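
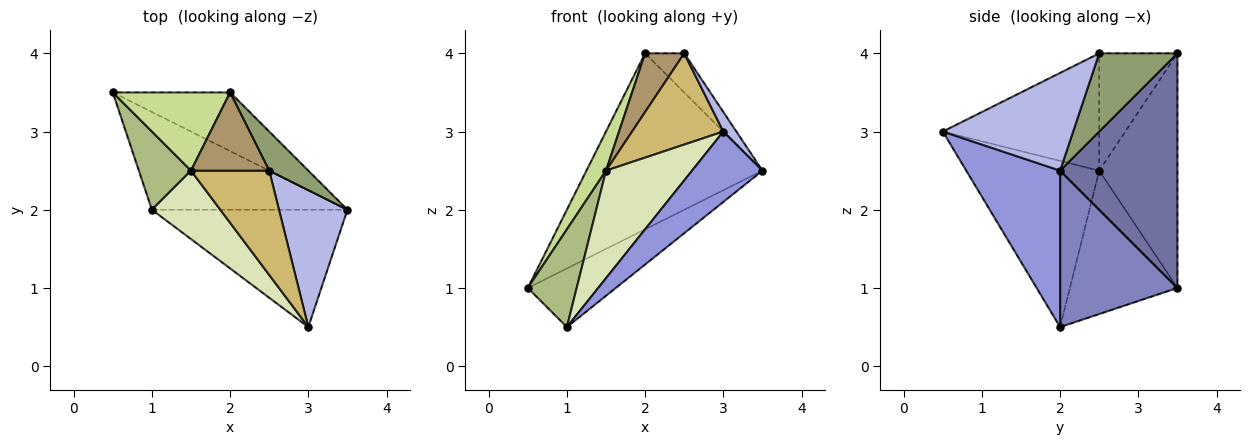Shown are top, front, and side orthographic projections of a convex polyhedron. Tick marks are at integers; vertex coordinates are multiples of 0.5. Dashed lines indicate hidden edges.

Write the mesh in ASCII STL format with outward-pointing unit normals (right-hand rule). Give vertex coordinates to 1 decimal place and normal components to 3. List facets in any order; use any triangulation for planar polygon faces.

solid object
 facet normal 0.535 0.802 -0.267
  outer loop
   vertex 2.0 3.5 4.0
   vertex 3.5 2.0 2.5
   vertex 0.5 3.5 1.0
  endloop
 endfacet
 facet normal 0.566 0.424 -0.707
  outer loop
   vertex 1.0 2.0 0.5
   vertex 0.5 3.5 1.0
   vertex 3.5 2.0 2.5
  endloop
 endfacet
 facet normal 0.566 -0.424 -0.707
  outer loop
   vertex 1.0 2.0 0.5
   vertex 3.5 2.0 2.5
   vertex 3.0 0.5 3.0
  endloop
 endfacet
 facet normal 0.816 -0.082 0.572
  outer loop
   vertex 2.5 2.5 4.0
   vertex 3.0 0.5 3.0
   vertex 3.5 2.0 2.5
  endloop
 endfacet
 facet normal 0.816 0.408 0.408
  outer loop
   vertex 2.5 2.5 4.0
   vertex 3.5 2.0 2.5
   vertex 2.0 3.5 4.0
  endloop
 endfacet
 facet normal -0.864 -0.393 0.314
  outer loop
   vertex 1.5 2.5 2.5
   vertex 0.5 3.5 1.0
   vertex 1.0 2.0 0.5
  endloop
 endfacet
 facet normal -0.873 -0.218 0.436
  outer loop
   vertex 1.5 2.5 2.5
   vertex 2.0 3.5 4.0
   vertex 0.5 3.5 1.0
  endloop
 endfacet
 facet normal -0.793 -0.513 0.327
  outer loop
   vertex 1.5 2.5 2.5
   vertex 1.0 2.0 0.5
   vertex 3.0 0.5 3.0
  endloop
 endfacet
 facet normal -0.768 -0.384 0.512
  outer loop
   vertex 1.5 2.5 2.5
   vertex 2.5 2.5 4.0
   vertex 2.0 3.5 4.0
  endloop
 endfacet
 facet normal -0.749 -0.437 0.499
  outer loop
   vertex 1.5 2.5 2.5
   vertex 3.0 0.5 3.0
   vertex 2.5 2.5 4.0
  endloop
 endfacet
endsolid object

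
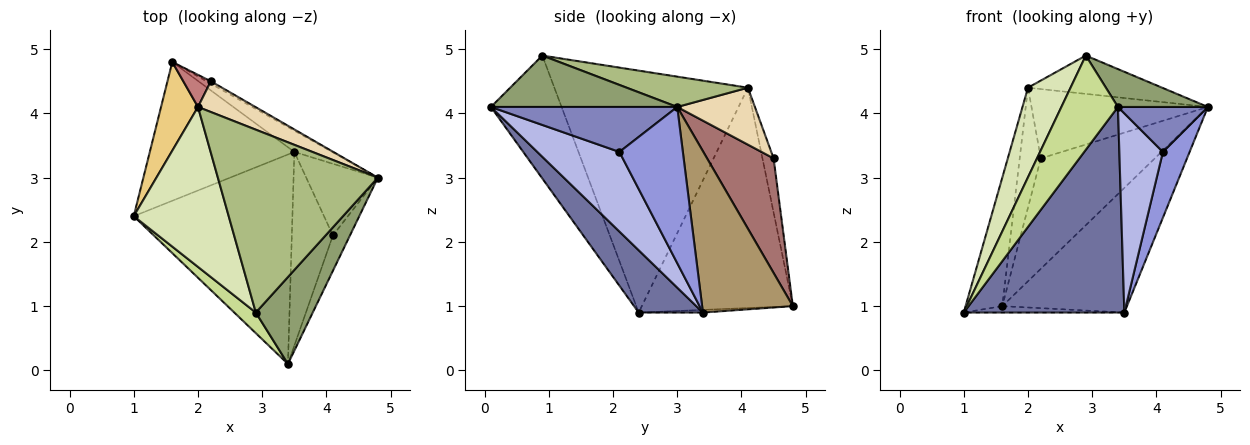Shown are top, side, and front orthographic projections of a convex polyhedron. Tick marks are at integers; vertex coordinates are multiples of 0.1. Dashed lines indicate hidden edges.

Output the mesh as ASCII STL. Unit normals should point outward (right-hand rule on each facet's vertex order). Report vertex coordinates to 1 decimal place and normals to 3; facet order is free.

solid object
 facet normal 0.270 -0.675 -0.687
  outer loop
   vertex 3.5 3.4 0.9
   vertex 3.4 0.1 4.1
   vertex 1.0 2.4 0.9
  endloop
 endfacet
 facet normal 0.852 -0.411 -0.323
  outer loop
   vertex 4.1 2.1 3.4
   vertex 4.8 3.0 4.1
   vertex 3.4 0.1 4.1
  endloop
 endfacet
 facet normal 0.849 -0.357 -0.390
  outer loop
   vertex 4.1 2.1 3.4
   vertex 3.5 3.4 0.9
   vertex 4.8 3.0 4.1
  endloop
 endfacet
 facet normal 0.804 -0.426 -0.415
  outer loop
   vertex 4.1 2.1 3.4
   vertex 3.4 0.1 4.1
   vertex 3.5 3.4 0.9
  endloop
 endfacet
 facet normal 0.638 -0.308 0.706
  outer loop
   vertex 2.9 0.9 4.9
   vertex 3.4 0.1 4.1
   vertex 4.8 3.0 4.1
  endloop
 endfacet
 facet normal 0.182 0.202 0.962
  outer loop
   vertex 2.9 0.9 4.9
   vertex 4.8 3.0 4.1
   vertex 2.0 4.1 4.4
  endloop
 endfacet
 facet normal -0.774 -0.619 0.135
  outer loop
   vertex 2.9 0.9 4.9
   vertex 1.0 2.4 0.9
   vertex 3.4 0.1 4.1
  endloop
 endfacet
 facet normal -0.912 -0.201 0.358
  outer loop
   vertex 2.9 0.9 4.9
   vertex 2.0 4.1 4.4
   vertex 1.0 2.4 0.9
  endloop
 endfacet
 facet normal 0.583 0.801 -0.137
  outer loop
   vertex 1.6 4.8 1.0
   vertex 4.8 3.0 4.1
   vertex 3.5 3.4 0.9
  endloop
 endfacet
 facet normal -0.018 0.046 -0.999
  outer loop
   vertex 1.6 4.8 1.0
   vertex 3.5 3.4 0.9
   vertex 1.0 2.4 0.9
  endloop
 endfacet
 facet normal -0.959 0.233 0.161
  outer loop
   vertex 1.6 4.8 1.0
   vertex 1.0 2.4 0.9
   vertex 2.0 4.1 4.4
  endloop
 endfacet
 facet normal 0.373 0.848 0.376
  outer loop
   vertex 2.2 4.5 3.3
   vertex 2.0 4.1 4.4
   vertex 4.8 3.0 4.1
  endloop
 endfacet
 facet normal 0.504 0.864 -0.019
  outer loop
   vertex 2.2 4.5 3.3
   vertex 4.8 3.0 4.1
   vertex 1.6 4.8 1.0
  endloop
 endfacet
 facet normal -0.454 0.861 0.231
  outer loop
   vertex 2.2 4.5 3.3
   vertex 1.6 4.8 1.0
   vertex 2.0 4.1 4.4
  endloop
 endfacet
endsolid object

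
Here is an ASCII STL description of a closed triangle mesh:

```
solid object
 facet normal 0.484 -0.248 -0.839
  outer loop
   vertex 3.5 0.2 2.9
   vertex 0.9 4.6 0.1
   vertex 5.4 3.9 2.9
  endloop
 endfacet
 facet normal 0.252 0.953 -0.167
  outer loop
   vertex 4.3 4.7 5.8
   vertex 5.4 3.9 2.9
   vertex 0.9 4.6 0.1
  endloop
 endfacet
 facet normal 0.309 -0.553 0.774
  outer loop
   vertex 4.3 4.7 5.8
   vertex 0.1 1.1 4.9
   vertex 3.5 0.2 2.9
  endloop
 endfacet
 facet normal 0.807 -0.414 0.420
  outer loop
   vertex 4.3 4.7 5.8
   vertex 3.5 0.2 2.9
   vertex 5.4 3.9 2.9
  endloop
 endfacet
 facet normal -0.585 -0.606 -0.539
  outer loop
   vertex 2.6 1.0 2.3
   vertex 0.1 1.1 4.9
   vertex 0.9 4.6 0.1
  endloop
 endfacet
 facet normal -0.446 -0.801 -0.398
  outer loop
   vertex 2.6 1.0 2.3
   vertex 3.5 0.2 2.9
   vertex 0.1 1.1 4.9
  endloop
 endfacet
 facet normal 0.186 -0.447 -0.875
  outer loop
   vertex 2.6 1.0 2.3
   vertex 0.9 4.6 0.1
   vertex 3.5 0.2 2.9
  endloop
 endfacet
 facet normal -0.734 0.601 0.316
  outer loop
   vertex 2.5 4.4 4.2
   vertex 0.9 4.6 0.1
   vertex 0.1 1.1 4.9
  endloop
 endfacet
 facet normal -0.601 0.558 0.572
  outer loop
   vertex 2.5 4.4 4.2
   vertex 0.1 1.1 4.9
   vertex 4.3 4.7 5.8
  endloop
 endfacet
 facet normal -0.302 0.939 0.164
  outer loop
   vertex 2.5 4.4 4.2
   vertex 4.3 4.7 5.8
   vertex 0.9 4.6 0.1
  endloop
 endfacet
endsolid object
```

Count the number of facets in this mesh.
10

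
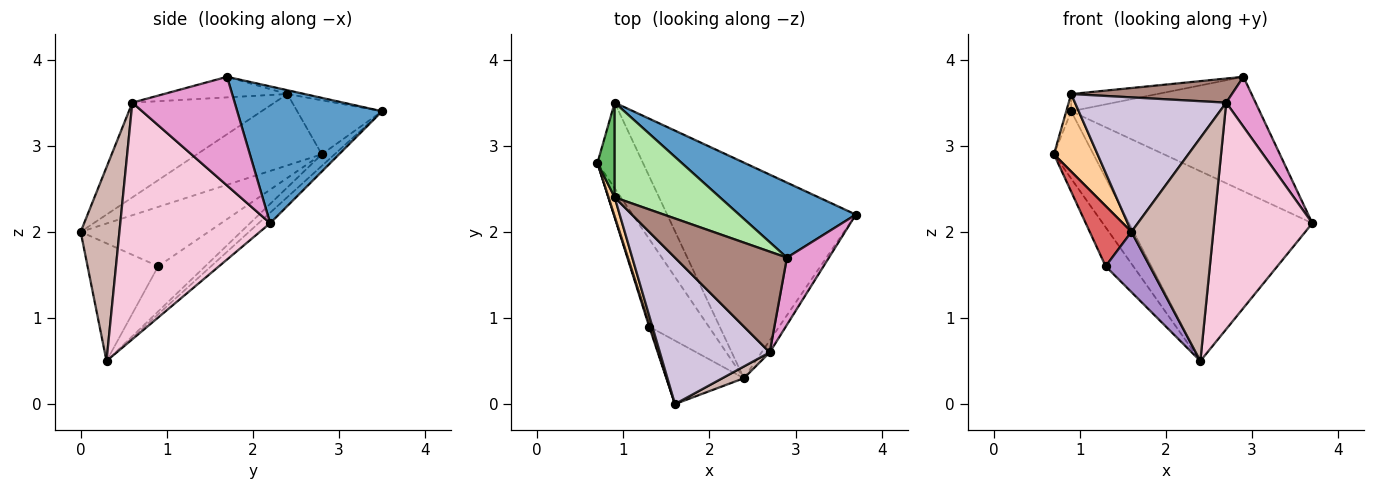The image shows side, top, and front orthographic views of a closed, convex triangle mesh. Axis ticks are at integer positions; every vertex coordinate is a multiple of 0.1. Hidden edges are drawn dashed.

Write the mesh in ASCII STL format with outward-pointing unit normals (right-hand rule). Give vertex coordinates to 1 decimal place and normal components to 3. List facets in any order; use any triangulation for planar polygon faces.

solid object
 facet normal 0.541 0.703 0.461
  outer loop
   vertex 0.9 3.5 3.4
   vertex 2.9 1.7 3.8
   vertex 3.7 2.2 2.1
  endloop
 endfacet
 facet normal -0.196 0.606 -0.771
  outer loop
   vertex 0.9 3.5 3.4
   vertex 2.4 0.3 0.5
   vertex 0.7 2.8 2.9
  endloop
 endfacet
 facet normal -0.042 0.660 -0.750
  outer loop
   vertex 0.9 3.5 3.4
   vertex 3.7 2.2 2.1
   vertex 2.4 0.3 0.5
  endloop
 endfacet
 facet normal -0.941 -0.329 0.081
  outer loop
   vertex 0.9 2.4 3.6
   vertex 0.7 2.8 2.9
   vertex 1.6 0.0 2.0
  endloop
 endfacet
 facet normal -0.951 0.055 0.303
  outer loop
   vertex 0.9 2.4 3.6
   vertex 0.9 3.5 3.4
   vertex 0.7 2.8 2.9
  endloop
 endfacet
 facet normal -0.036 0.179 0.983
  outer loop
   vertex 0.9 2.4 3.6
   vertex 2.9 1.7 3.8
   vertex 0.9 3.5 3.4
  endloop
 endfacet
 facet normal -0.951 -0.310 0.015
  outer loop
   vertex 1.3 0.9 1.6
   vertex 1.6 0.0 2.0
   vertex 0.7 2.8 2.9
  endloop
 endfacet
 facet normal -0.569 0.334 -0.751
  outer loop
   vertex 1.3 0.9 1.6
   vertex 0.7 2.8 2.9
   vertex 2.4 0.3 0.5
  endloop
 endfacet
 facet normal -0.740 -0.463 -0.487
  outer loop
   vertex 1.3 0.9 1.6
   vertex 2.4 0.3 0.5
   vertex 1.6 0.0 2.0
  endloop
 endfacet
 facet normal -0.536 -0.571 0.622
  outer loop
   vertex 2.7 0.6 3.5
   vertex 0.9 2.4 3.6
   vertex 1.6 0.0 2.0
  endloop
 endfacet
 facet normal -0.176 -0.229 0.957
  outer loop
   vertex 2.7 0.6 3.5
   vertex 2.9 1.7 3.8
   vertex 0.9 2.4 3.6
  endloop
 endfacet
 facet normal 0.428 -0.903 0.048
  outer loop
   vertex 2.7 0.6 3.5
   vertex 1.6 0.0 2.0
   vertex 2.4 0.3 0.5
  endloop
 endfacet
 facet normal 0.901 -0.259 0.348
  outer loop
   vertex 2.7 0.6 3.5
   vertex 3.7 2.2 2.1
   vertex 2.9 1.7 3.8
  endloop
 endfacet
 facet normal 0.836 -0.548 -0.029
  outer loop
   vertex 2.7 0.6 3.5
   vertex 2.4 0.3 0.5
   vertex 3.7 2.2 2.1
  endloop
 endfacet
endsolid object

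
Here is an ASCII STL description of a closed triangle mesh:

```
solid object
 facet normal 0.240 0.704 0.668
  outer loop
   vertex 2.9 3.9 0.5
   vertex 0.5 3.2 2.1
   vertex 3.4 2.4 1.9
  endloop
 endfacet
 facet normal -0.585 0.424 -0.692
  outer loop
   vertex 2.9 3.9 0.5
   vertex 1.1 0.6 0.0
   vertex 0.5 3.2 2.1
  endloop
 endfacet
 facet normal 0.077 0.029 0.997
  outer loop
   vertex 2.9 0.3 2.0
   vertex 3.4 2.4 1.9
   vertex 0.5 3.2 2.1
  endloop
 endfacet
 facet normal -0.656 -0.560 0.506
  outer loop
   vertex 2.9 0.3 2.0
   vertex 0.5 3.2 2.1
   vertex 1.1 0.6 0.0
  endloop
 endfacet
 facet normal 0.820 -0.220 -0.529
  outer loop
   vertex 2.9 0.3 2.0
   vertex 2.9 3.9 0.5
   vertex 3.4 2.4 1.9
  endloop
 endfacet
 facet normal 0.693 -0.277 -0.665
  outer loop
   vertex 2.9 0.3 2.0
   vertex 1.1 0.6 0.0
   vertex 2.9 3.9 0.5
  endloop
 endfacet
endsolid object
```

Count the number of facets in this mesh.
6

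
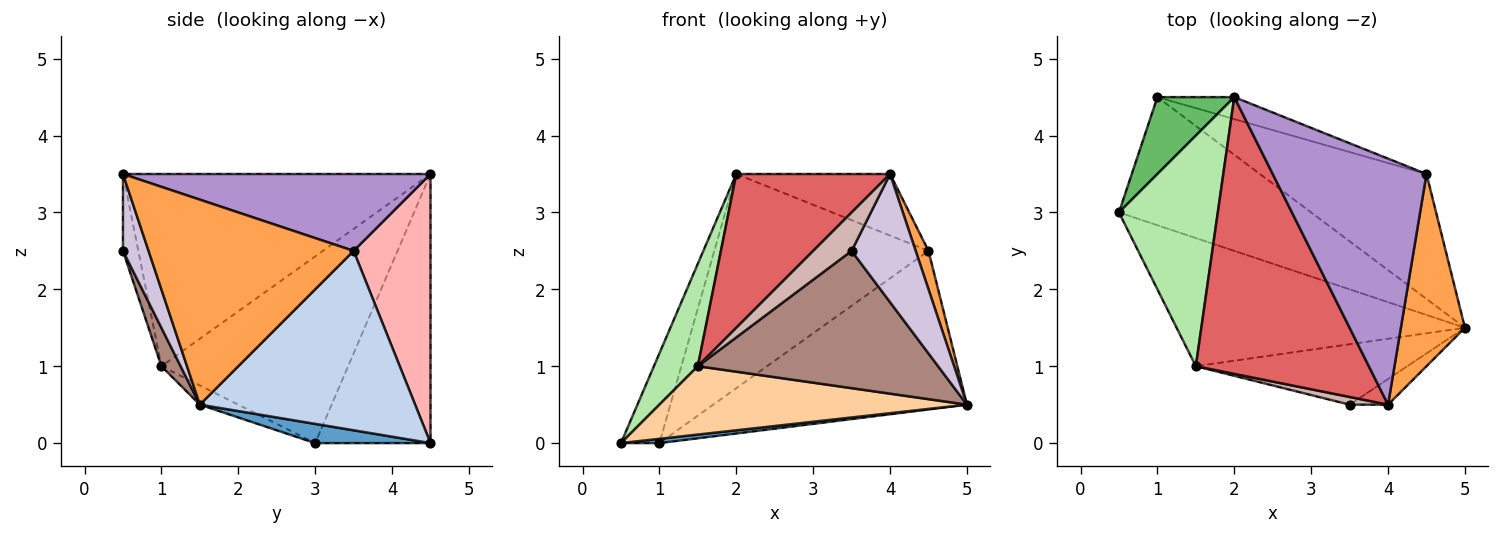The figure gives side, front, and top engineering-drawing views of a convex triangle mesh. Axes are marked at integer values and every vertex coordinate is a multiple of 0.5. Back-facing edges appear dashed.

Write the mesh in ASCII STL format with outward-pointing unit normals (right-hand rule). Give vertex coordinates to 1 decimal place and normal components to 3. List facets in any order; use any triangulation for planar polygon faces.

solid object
 facet normal 0.099 -0.033 -0.994
  outer loop
   vertex 1.0 4.5 0.0
   vertex 5.0 1.5 0.5
   vertex 0.5 3.0 0.0
  endloop
 endfacet
 facet normal 0.555 0.654 -0.515
  outer loop
   vertex 4.5 3.5 2.5
   vertex 5.0 1.5 0.5
   vertex 1.0 4.5 0.0
  endloop
 endfacet
 facet normal 0.953 -0.060 0.298
  outer loop
   vertex 4.5 3.5 2.5
   vertex 4.0 0.5 3.5
   vertex 5.0 1.5 0.5
  endloop
 endfacet
 facet normal -0.059 -0.470 -0.881
  outer loop
   vertex 1.5 1.0 1.0
   vertex 0.5 3.0 0.0
   vertex 5.0 1.5 0.5
  endloop
 endfacet
 facet normal -0.916 0.305 0.262
  outer loop
   vertex 2.0 4.5 3.5
   vertex 1.0 4.5 0.0
   vertex 0.5 3.0 0.0
  endloop
 endfacet
 facet normal -0.865 -0.204 0.458
  outer loop
   vertex 2.0 4.5 3.5
   vertex 0.5 3.0 0.0
   vertex 1.5 1.0 1.0
  endloop
 endfacet
 facet normal -0.697 -0.348 0.627
  outer loop
   vertex 2.0 4.5 3.5
   vertex 1.5 1.0 1.0
   vertex 4.0 0.5 3.5
  endloop
 endfacet
 facet normal 0.336 0.937 -0.096
  outer loop
   vertex 2.0 4.5 3.5
   vertex 4.5 3.5 2.5
   vertex 1.0 4.5 0.0
  endloop
 endfacet
 facet normal 0.436 0.218 0.873
  outer loop
   vertex 2.0 4.5 3.5
   vertex 4.0 0.5 3.5
   vertex 4.5 3.5 2.5
  endloop
 endfacet
 facet normal 0.365 -0.913 -0.183
  outer loop
   vertex 3.5 0.5 2.5
   vertex 5.0 1.5 0.5
   vertex 4.0 0.5 3.5
  endloop
 endfacet
 facet normal 0.073 -0.913 -0.402
  outer loop
   vertex 3.5 0.5 2.5
   vertex 1.5 1.0 1.0
   vertex 5.0 1.5 0.5
  endloop
 endfacet
 facet normal -0.365 -0.913 0.183
  outer loop
   vertex 3.5 0.5 2.5
   vertex 4.0 0.5 3.5
   vertex 1.5 1.0 1.0
  endloop
 endfacet
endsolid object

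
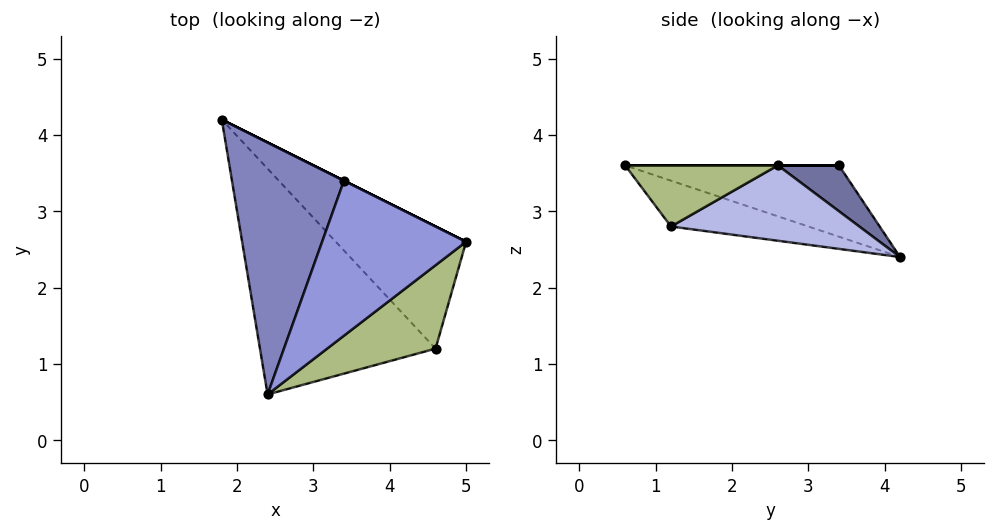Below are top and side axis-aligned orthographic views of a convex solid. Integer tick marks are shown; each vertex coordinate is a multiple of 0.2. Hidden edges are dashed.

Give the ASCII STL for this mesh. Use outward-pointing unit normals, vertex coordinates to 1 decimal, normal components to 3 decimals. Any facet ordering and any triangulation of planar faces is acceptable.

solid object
 facet normal 0.447 0.894 0.000
  outer loop
   vertex 3.4 3.4 3.6
   vertex 5.0 2.6 3.6
   vertex 1.8 4.2 2.4
  endloop
 endfacet
 facet normal -0.527 0.188 0.829
  outer loop
   vertex 3.4 3.4 3.6
   vertex 1.8 4.2 2.4
   vertex 2.4 0.6 3.6
  endloop
 endfacet
 facet normal 0.000 0.000 1.000
  outer loop
   vertex 3.4 3.4 3.6
   vertex 2.4 0.6 3.6
   vertex 5.0 2.6 3.6
  endloop
 endfacet
 facet normal 0.472 0.332 -0.817
  outer loop
   vertex 4.6 1.2 2.8
   vertex 1.8 4.2 2.4
   vertex 5.0 2.6 3.6
  endloop
 endfacet
 facet normal -0.237 -0.343 -0.909
  outer loop
   vertex 4.6 1.2 2.8
   vertex 2.4 0.6 3.6
   vertex 1.8 4.2 2.4
  endloop
 endfacet
 facet normal 0.414 -0.538 0.734
  outer loop
   vertex 4.6 1.2 2.8
   vertex 5.0 2.6 3.6
   vertex 2.4 0.6 3.6
  endloop
 endfacet
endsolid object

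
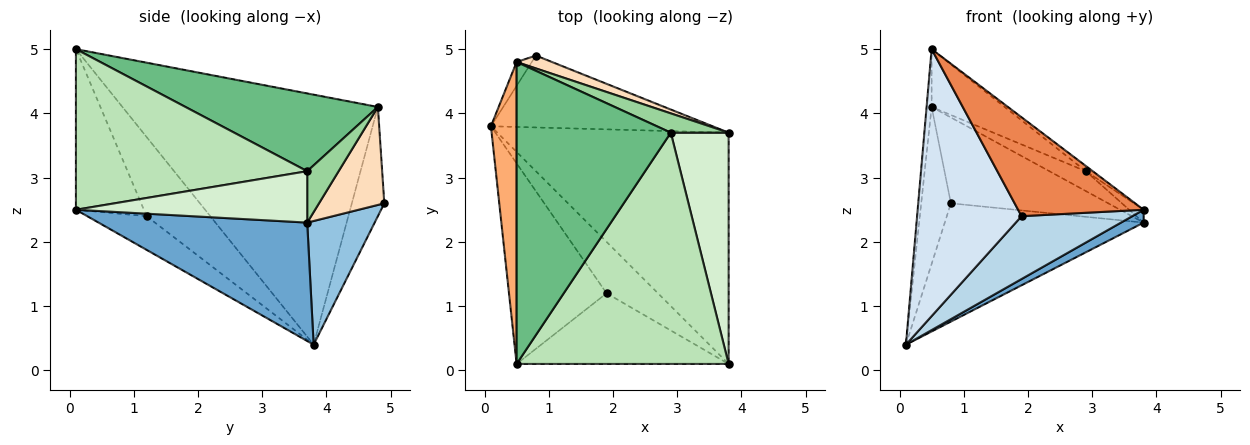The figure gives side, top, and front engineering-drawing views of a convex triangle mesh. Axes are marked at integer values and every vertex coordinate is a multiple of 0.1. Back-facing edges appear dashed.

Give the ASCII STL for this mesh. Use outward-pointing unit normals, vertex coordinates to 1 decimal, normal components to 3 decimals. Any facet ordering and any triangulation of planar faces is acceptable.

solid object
 facet normal 0.455 -0.049 -0.889
  outer loop
   vertex 3.8 3.7 2.3
   vertex 3.8 0.1 2.5
   vertex 0.1 3.8 0.4
  endloop
 endfacet
 facet normal 0.278 0.821 -0.499
  outer loop
   vertex 3.8 3.7 2.3
   vertex 0.1 3.8 0.4
   vertex 0.8 4.9 2.6
  endloop
 endfacet
 facet normal -0.383 -0.715 -0.585
  outer loop
   vertex 1.9 1.2 2.4
   vertex 0.1 3.8 0.4
   vertex 3.8 0.1 2.5
  endloop
 endfacet
 facet normal -0.438 -0.719 -0.540
  outer loop
   vertex 1.9 1.2 2.4
   vertex 0.5 0.1 5.0
   vertex 0.1 3.8 0.4
  endloop
 endfacet
 facet normal -0.403 -0.745 -0.532
  outer loop
   vertex 1.9 1.2 2.4
   vertex 3.8 0.1 2.5
   vertex 0.5 0.1 5.0
  endloop
 endfacet
 facet normal -0.995 0.020 0.102
  outer loop
   vertex 0.5 4.8 4.1
   vertex 0.1 3.8 0.4
   vertex 0.5 0.1 5.0
  endloop
 endfacet
 facet normal -0.734 0.671 -0.102
  outer loop
   vertex 0.5 4.8 4.1
   vertex 0.8 4.9 2.6
   vertex 0.1 3.8 0.4
  endloop
 endfacet
 facet normal 0.380 0.915 0.137
  outer loop
   vertex 0.5 4.8 4.1
   vertex 3.8 3.7 2.3
   vertex 0.8 4.9 2.6
  endloop
 endfacet
 facet normal 0.444 0.169 0.880
  outer loop
   vertex 2.9 3.7 3.1
   vertex 0.5 4.8 4.1
   vertex 0.5 0.1 5.0
  endloop
 endfacet
 facet normal 0.526 0.610 0.592
  outer loop
   vertex 2.9 3.7 3.1
   vertex 3.8 3.7 2.3
   vertex 0.5 4.8 4.1
  endloop
 endfacet
 facet normal 0.604 0.018 0.797
  outer loop
   vertex 2.9 3.7 3.1
   vertex 0.5 0.1 5.0
   vertex 3.8 0.1 2.5
  endloop
 endfacet
 facet normal 0.664 0.041 0.747
  outer loop
   vertex 2.9 3.7 3.1
   vertex 3.8 0.1 2.5
   vertex 3.8 3.7 2.3
  endloop
 endfacet
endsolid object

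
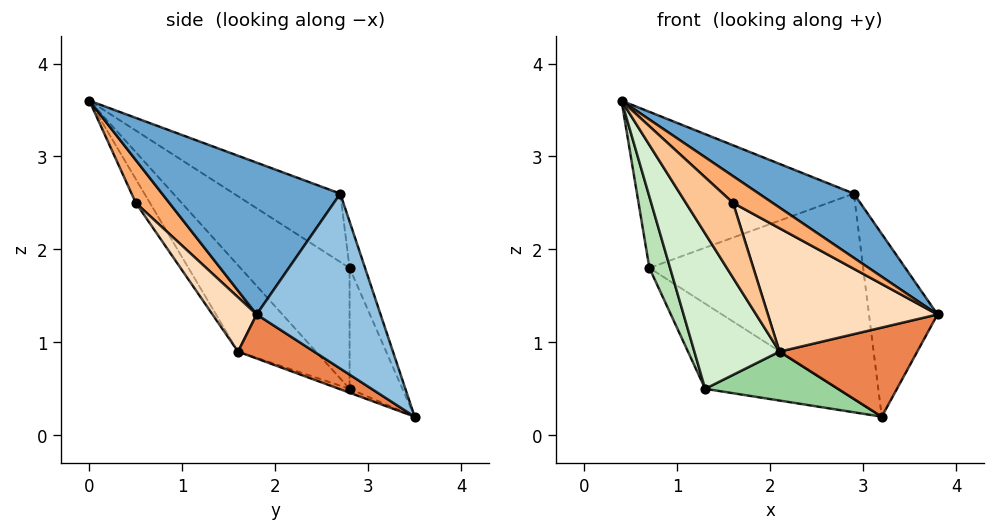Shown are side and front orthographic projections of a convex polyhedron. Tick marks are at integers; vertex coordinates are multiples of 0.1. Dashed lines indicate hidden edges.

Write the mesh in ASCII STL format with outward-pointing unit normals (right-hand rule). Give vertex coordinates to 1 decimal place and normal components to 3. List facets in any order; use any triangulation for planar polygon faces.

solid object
 facet normal 0.644 -0.343 0.684
  outer loop
   vertex 2.9 2.7 2.6
   vertex 0.4 0.0 3.6
   vertex 3.8 1.8 1.3
  endloop
 endfacet
 facet normal 0.845 0.467 0.261
  outer loop
   vertex 2.9 2.7 2.6
   vertex 3.8 1.8 1.3
   vertex 3.2 3.5 0.2
  endloop
 endfacet
 facet normal -0.266 0.541 0.798
  outer loop
   vertex 0.7 2.8 1.8
   vertex 0.4 0.0 3.6
   vertex 2.9 2.7 2.6
  endloop
 endfacet
 facet normal -0.069 0.949 0.308
  outer loop
   vertex 0.7 2.8 1.8
   vertex 2.9 2.7 2.6
   vertex 3.2 3.5 0.2
  endloop
 endfacet
 facet normal 0.254 -0.461 -0.850
  outer loop
   vertex 2.1 1.6 0.9
   vertex 3.2 3.5 0.2
   vertex 3.8 1.8 1.3
  endloop
 endfacet
 facet normal 0.608 -0.718 0.337
  outer loop
   vertex 1.6 0.5 2.5
   vertex 3.8 1.8 1.3
   vertex 0.4 0.0 3.6
  endloop
 endfacet
 facet normal -0.230 -0.767 -0.599
  outer loop
   vertex 1.6 0.5 2.5
   vertex 0.4 0.0 3.6
   vertex 2.1 1.6 0.9
  endloop
 endfacet
 facet normal 0.217 -0.835 -0.506
  outer loop
   vertex 1.6 0.5 2.5
   vertex 2.1 1.6 0.9
   vertex 3.8 1.8 1.3
  endloop
 endfacet
 facet normal -0.364 0.916 -0.168
  outer loop
   vertex 1.3 2.8 0.5
   vertex 0.7 2.8 1.8
   vertex 3.2 3.5 0.2
  endloop
 endfacet
 facet normal -0.027 -0.332 -0.943
  outer loop
   vertex 1.3 2.8 0.5
   vertex 3.2 3.5 0.2
   vertex 2.1 1.6 0.9
  endloop
 endfacet
 facet normal -0.895 -0.170 -0.413
  outer loop
   vertex 1.3 2.8 0.5
   vertex 0.4 0.0 3.6
   vertex 0.7 2.8 1.8
  endloop
 endfacet
 facet normal -0.511 -0.559 -0.653
  outer loop
   vertex 1.3 2.8 0.5
   vertex 2.1 1.6 0.9
   vertex 0.4 0.0 3.6
  endloop
 endfacet
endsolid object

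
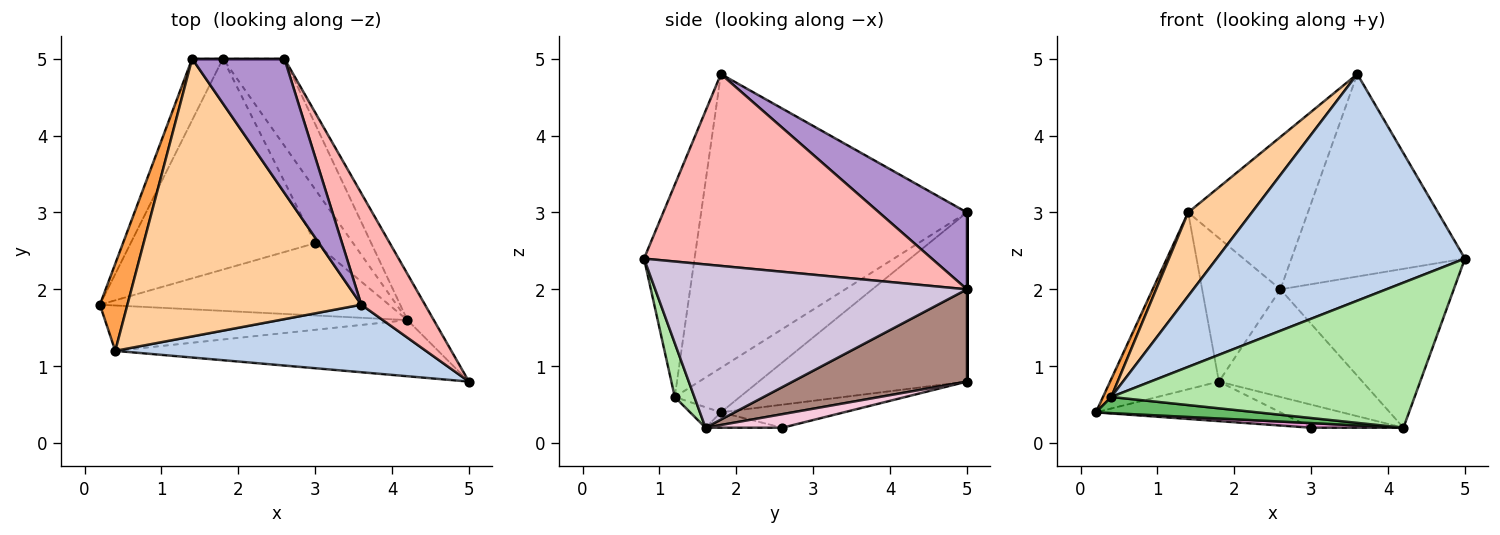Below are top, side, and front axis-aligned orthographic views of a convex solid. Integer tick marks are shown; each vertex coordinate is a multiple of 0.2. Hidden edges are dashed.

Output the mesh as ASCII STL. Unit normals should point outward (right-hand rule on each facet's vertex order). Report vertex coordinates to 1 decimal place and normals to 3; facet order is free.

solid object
 facet normal -0.875 0.457 -0.159
  outer loop
   vertex 1.8 5.0 0.8
   vertex 0.2 1.8 0.4
   vertex 1.4 5.0 3.0
  endloop
 endfacet
 facet normal -0.191 -0.941 0.280
  outer loop
   vertex 0.4 1.2 0.6
   vertex 5.0 0.8 2.4
   vertex 3.6 1.8 4.8
  endloop
 endfacet
 facet normal -0.846 -0.108 0.523
  outer loop
   vertex 0.4 1.2 0.6
   vertex 1.4 5.0 3.0
   vertex 0.2 1.8 0.4
  endloop
 endfacet
 facet normal -0.769 -0.184 0.612
  outer loop
   vertex 0.4 1.2 0.6
   vertex 3.6 1.8 4.8
   vertex 1.4 5.0 3.0
  endloop
 endfacet
 facet normal -0.064 -0.335 -0.940
  outer loop
   vertex 4.2 1.6 0.2
   vertex 0.4 1.2 0.6
   vertex 0.2 1.8 0.4
  endloop
 endfacet
 facet normal 0.060 -0.931 -0.360
  outer loop
   vertex 4.2 1.6 0.2
   vertex 5.0 0.8 2.4
   vertex 0.4 1.2 0.6
  endloop
 endfacet
 facet normal 0.000 1.000 0.000
  outer loop
   vertex 2.6 5.0 2.0
   vertex 1.8 5.0 0.8
   vertex 1.4 5.0 3.0
  endloop
 endfacet
 facet normal 0.824 0.497 0.274
  outer loop
   vertex 2.6 5.0 2.0
   vertex 3.6 1.8 4.8
   vertex 5.0 0.8 2.4
  endloop
 endfacet
 facet normal 0.482 0.657 0.579
  outer loop
   vertex 2.6 5.0 2.0
   vertex 1.4 5.0 3.0
   vertex 3.6 1.8 4.8
  endloop
 endfacet
 facet normal 0.865 0.481 -0.140
  outer loop
   vertex 2.6 5.0 2.0
   vertex 5.0 0.8 2.4
   vertex 4.2 1.6 0.2
  endloop
 endfacet
 facet normal 0.686 0.565 -0.458
  outer loop
   vertex 2.6 5.0 2.0
   vertex 4.2 1.6 0.2
   vertex 1.8 5.0 0.8
  endloop
 endfacet
 facet normal -0.122 0.183 -0.976
  outer loop
   vertex 3.0 2.6 0.2
   vertex 0.2 1.8 0.4
   vertex 1.8 5.0 0.8
  endloop
 endfacet
 facet normal -0.053 -0.064 -0.997
  outer loop
   vertex 3.0 2.6 0.2
   vertex 4.2 1.6 0.2
   vertex 0.2 1.8 0.4
  endloop
 endfacet
 facet normal 0.312 0.374 -0.873
  outer loop
   vertex 3.0 2.6 0.2
   vertex 1.8 5.0 0.8
   vertex 4.2 1.6 0.2
  endloop
 endfacet
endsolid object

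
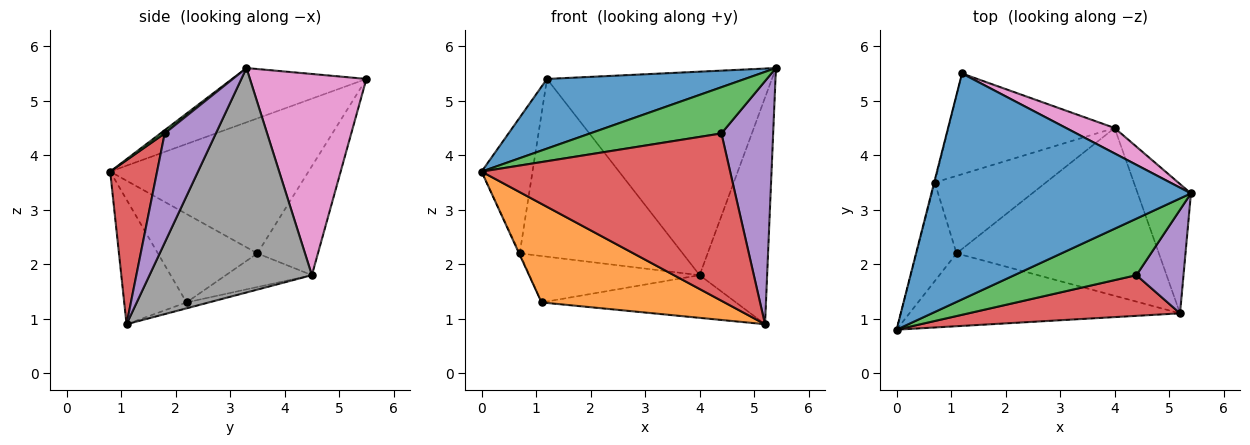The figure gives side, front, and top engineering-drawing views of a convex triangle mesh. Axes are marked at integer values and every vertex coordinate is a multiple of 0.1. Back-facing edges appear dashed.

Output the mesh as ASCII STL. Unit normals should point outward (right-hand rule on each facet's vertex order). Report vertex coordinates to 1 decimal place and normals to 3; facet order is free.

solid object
 facet normal -0.196 -0.289 0.937
  outer loop
   vertex 1.2 5.5 5.4
   vertex 0.0 0.8 3.7
   vertex 5.4 3.3 5.6
  endloop
 endfacet
 facet normal -0.264 -0.776 -0.573
  outer loop
   vertex 1.1 2.2 1.3
   vertex 5.2 1.1 0.9
   vertex 0.0 0.8 3.7
  endloop
 endfacet
 facet normal 0.021 -0.633 0.774
  outer loop
   vertex 4.4 1.8 4.4
   vertex 5.4 3.3 5.6
   vertex 0.0 0.8 3.7
  endloop
 endfacet
 facet normal 0.180 -0.956 0.232
  outer loop
   vertex 4.4 1.8 4.4
   vertex 0.0 0.8 3.7
   vertex 5.2 1.1 0.9
  endloop
 endfacet
 facet normal 0.673 -0.681 0.290
  outer loop
   vertex 4.4 1.8 4.4
   vertex 5.2 1.1 0.9
   vertex 5.4 3.3 5.6
  endloop
 endfacet
 facet normal -0.028 0.246 -0.969
  outer loop
   vertex 4.0 4.5 1.8
   vertex 5.2 1.1 0.9
   vertex 1.1 2.2 1.3
  endloop
 endfacet
 facet normal 0.457 0.883 0.110
  outer loop
   vertex 4.0 4.5 1.8
   vertex 1.2 5.5 5.4
   vertex 5.4 3.3 5.6
  endloop
 endfacet
 facet normal 0.902 0.375 -0.214
  outer loop
   vertex 4.0 4.5 1.8
   vertex 5.4 3.3 5.6
   vertex 5.2 1.1 0.9
  endloop
 endfacet
 facet normal -0.308 0.828 -0.469
  outer loop
   vertex 0.7 3.5 2.2
   vertex 1.2 5.5 5.4
   vertex 4.0 4.5 1.8
  endloop
 endfacet
 facet normal -0.251 0.497 -0.830
  outer loop
   vertex 0.7 3.5 2.2
   vertex 4.0 4.5 1.8
   vertex 1.1 2.2 1.3
  endloop
 endfacet
 facet normal -0.969 0.249 -0.004
  outer loop
   vertex 0.7 3.5 2.2
   vertex 0.0 0.8 3.7
   vertex 1.2 5.5 5.4
  endloop
 endfacet
 facet normal -0.910 0.006 -0.414
  outer loop
   vertex 0.7 3.5 2.2
   vertex 1.1 2.2 1.3
   vertex 0.0 0.8 3.7
  endloop
 endfacet
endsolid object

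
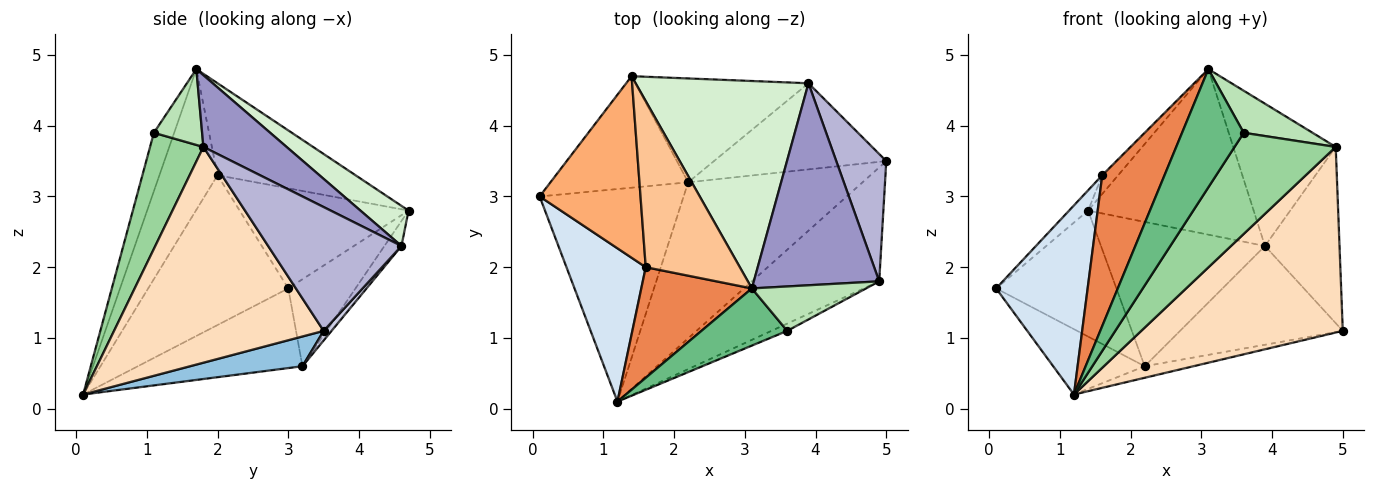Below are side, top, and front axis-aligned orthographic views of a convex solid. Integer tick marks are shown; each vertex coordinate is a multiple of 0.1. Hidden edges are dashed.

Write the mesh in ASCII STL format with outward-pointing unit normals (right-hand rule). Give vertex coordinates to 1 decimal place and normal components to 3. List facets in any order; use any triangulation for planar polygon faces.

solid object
 facet normal -0.467 0.260 -0.845
  outer loop
   vertex 2.2 3.2 0.6
   vertex 1.2 0.1 0.2
   vertex 0.1 3.0 1.7
  endloop
 endfacet
 facet normal 0.168 0.073 -0.983
  outer loop
   vertex 2.2 3.2 0.6
   vertex 5.0 3.5 1.1
   vertex 1.2 0.1 0.2
  endloop
 endfacet
 facet normal -0.386 0.691 -0.611
  outer loop
   vertex 2.2 3.2 0.6
   vertex 0.1 3.0 1.7
   vertex 1.4 4.7 2.8
  endloop
 endfacet
 facet normal -0.765 -0.500 0.405
  outer loop
   vertex 1.6 2.0 3.3
   vertex 0.1 3.0 1.7
   vertex 1.2 0.1 0.2
  endloop
 endfacet
 facet normal -0.601 -0.644 0.472
  outer loop
   vertex 1.6 2.0 3.3
   vertex 1.2 0.1 0.2
   vertex 3.1 1.7 4.8
  endloop
 endfacet
 facet normal -0.702 0.079 0.708
  outer loop
   vertex 1.6 2.0 3.3
   vertex 1.4 4.7 2.8
   vertex 0.1 3.0 1.7
  endloop
 endfacet
 facet normal -0.697 0.080 0.713
  outer loop
   vertex 1.6 2.0 3.3
   vertex 3.1 1.7 4.8
   vertex 1.4 4.7 2.8
  endloop
 endfacet
 facet normal 0.663 -0.638 -0.391
  outer loop
   vertex 4.9 1.8 3.7
   vertex 1.2 0.1 0.2
   vertex 5.0 3.5 1.1
  endloop
 endfacet
 facet normal -0.284 -0.863 0.418
  outer loop
   vertex 3.6 1.1 3.9
   vertex 3.1 1.7 4.8
   vertex 1.2 0.1 0.2
  endloop
 endfacet
 facet normal 0.466 -0.883 -0.063
  outer loop
   vertex 3.6 1.1 3.9
   vertex 1.2 0.1 0.2
   vertex 4.9 1.8 3.7
  endloop
 endfacet
 facet normal 0.434 -0.619 0.654
  outer loop
   vertex 3.6 1.1 3.9
   vertex 4.9 1.8 3.7
   vertex 3.1 1.7 4.8
  endloop
 endfacet
 facet normal 0.178 0.614 0.769
  outer loop
   vertex 3.9 4.6 2.3
   vertex 1.4 4.7 2.8
   vertex 3.1 1.7 4.8
  endloop
 endfacet
 facet normal 0.424 0.522 0.741
  outer loop
   vertex 3.9 4.6 2.3
   vertex 3.1 1.7 4.8
   vertex 4.9 1.8 3.7
  endloop
 endfacet
 facet normal 0.823 0.460 0.333
  outer loop
   vertex 3.9 4.6 2.3
   vertex 4.9 1.8 3.7
   vertex 5.0 3.5 1.1
  endloop
 endfacet
 facet normal 0.037 0.753 -0.657
  outer loop
   vertex 3.9 4.6 2.3
   vertex 5.0 3.5 1.1
   vertex 2.2 3.2 0.6
  endloop
 endfacet
 facet normal -0.084 0.809 -0.582
  outer loop
   vertex 3.9 4.6 2.3
   vertex 2.2 3.2 0.6
   vertex 1.4 4.7 2.8
  endloop
 endfacet
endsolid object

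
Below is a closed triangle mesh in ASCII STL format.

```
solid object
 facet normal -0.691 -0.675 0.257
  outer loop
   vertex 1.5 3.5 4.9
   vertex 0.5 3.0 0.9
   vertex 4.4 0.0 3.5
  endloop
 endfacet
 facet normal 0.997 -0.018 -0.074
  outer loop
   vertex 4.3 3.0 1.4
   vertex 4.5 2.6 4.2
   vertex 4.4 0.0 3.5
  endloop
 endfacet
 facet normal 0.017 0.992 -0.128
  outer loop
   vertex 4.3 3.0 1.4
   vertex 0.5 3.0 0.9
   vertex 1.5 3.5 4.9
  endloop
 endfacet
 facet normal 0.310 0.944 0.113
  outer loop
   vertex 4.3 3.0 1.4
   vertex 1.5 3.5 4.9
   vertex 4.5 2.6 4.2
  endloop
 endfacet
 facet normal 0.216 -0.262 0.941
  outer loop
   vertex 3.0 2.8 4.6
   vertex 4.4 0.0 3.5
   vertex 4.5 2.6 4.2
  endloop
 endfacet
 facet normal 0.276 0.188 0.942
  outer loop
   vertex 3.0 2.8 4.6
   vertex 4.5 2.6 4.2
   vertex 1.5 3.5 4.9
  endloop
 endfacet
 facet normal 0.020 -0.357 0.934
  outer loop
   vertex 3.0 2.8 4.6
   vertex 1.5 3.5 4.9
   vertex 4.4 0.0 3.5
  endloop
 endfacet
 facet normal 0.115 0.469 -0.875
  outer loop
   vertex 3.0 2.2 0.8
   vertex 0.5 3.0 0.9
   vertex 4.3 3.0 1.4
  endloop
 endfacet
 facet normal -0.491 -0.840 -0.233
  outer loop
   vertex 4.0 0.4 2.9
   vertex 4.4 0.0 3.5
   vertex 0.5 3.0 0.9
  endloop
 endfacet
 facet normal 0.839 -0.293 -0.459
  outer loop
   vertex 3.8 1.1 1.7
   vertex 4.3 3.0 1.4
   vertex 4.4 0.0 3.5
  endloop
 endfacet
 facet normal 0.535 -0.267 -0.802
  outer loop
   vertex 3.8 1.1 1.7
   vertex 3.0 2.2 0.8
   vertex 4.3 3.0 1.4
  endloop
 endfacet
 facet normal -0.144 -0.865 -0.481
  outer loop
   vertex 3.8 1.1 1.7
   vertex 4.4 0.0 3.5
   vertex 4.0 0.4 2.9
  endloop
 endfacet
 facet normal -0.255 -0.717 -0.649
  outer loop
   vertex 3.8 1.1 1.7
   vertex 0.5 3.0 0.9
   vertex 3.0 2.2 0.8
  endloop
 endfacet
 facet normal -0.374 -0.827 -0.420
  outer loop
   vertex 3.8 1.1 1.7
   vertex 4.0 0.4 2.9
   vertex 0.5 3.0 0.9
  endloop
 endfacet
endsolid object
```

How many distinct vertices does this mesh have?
9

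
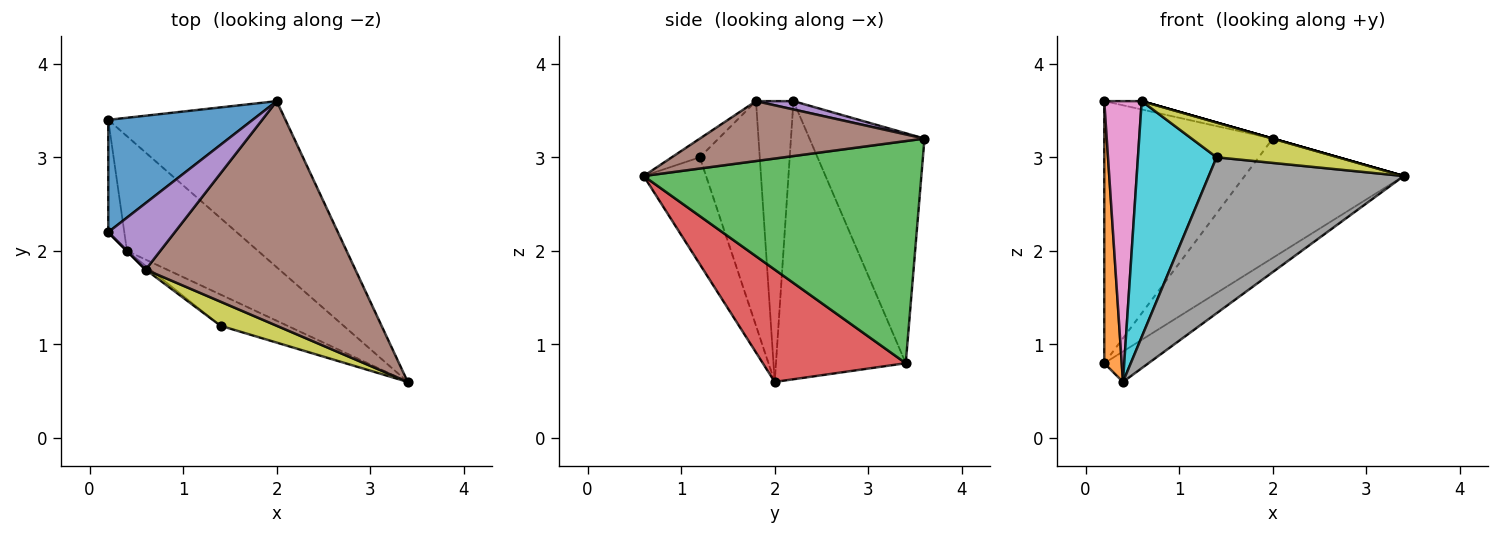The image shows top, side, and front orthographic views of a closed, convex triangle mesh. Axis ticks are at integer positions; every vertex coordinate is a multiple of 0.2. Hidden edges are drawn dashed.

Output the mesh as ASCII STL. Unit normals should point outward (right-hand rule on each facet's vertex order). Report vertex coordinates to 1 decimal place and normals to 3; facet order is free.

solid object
 facet normal -0.531 0.779 0.334
  outer loop
   vertex 0.2 3.4 0.8
   vertex 0.2 2.2 3.6
   vertex 2.0 3.6 3.2
  endloop
 endfacet
 facet normal -0.989 -0.133 -0.057
  outer loop
   vertex 0.2 3.4 0.8
   vertex 0.4 2.0 0.6
   vertex 0.2 2.2 3.6
  endloop
 endfacet
 facet normal 0.713 0.409 -0.569
  outer loop
   vertex 0.2 3.4 0.8
   vertex 2.0 3.6 3.2
   vertex 3.4 0.6 2.8
  endloop
 endfacet
 facet normal 0.638 0.197 -0.744
  outer loop
   vertex 0.2 3.4 0.8
   vertex 3.4 0.6 2.8
   vertex 0.4 2.0 0.6
  endloop
 endfacet
 facet normal 0.123 0.123 0.985
  outer loop
   vertex 0.6 1.8 3.6
   vertex 2.0 3.6 3.2
   vertex 0.2 2.2 3.6
  endloop
 endfacet
 facet normal 0.275 0.000 0.962
  outer loop
   vertex 0.6 1.8 3.6
   vertex 3.4 0.6 2.8
   vertex 2.0 3.6 3.2
  endloop
 endfacet
 facet normal -0.707 -0.707 0.000
  outer loop
   vertex 0.6 1.8 3.6
   vertex 0.2 2.2 3.6
   vertex 0.4 2.0 0.6
  endloop
 endfacet
 facet normal -0.299 -0.936 -0.187
  outer loop
   vertex 1.4 1.2 3.0
   vertex 0.4 2.0 0.6
   vertex 3.4 0.6 2.8
  endloop
 endfacet
 facet normal -0.186 -0.808 0.559
  outer loop
   vertex 1.4 1.2 3.0
   vertex 3.4 0.6 2.8
   vertex 0.6 1.8 3.6
  endloop
 endfacet
 facet normal -0.606 -0.795 -0.013
  outer loop
   vertex 1.4 1.2 3.0
   vertex 0.6 1.8 3.6
   vertex 0.4 2.0 0.6
  endloop
 endfacet
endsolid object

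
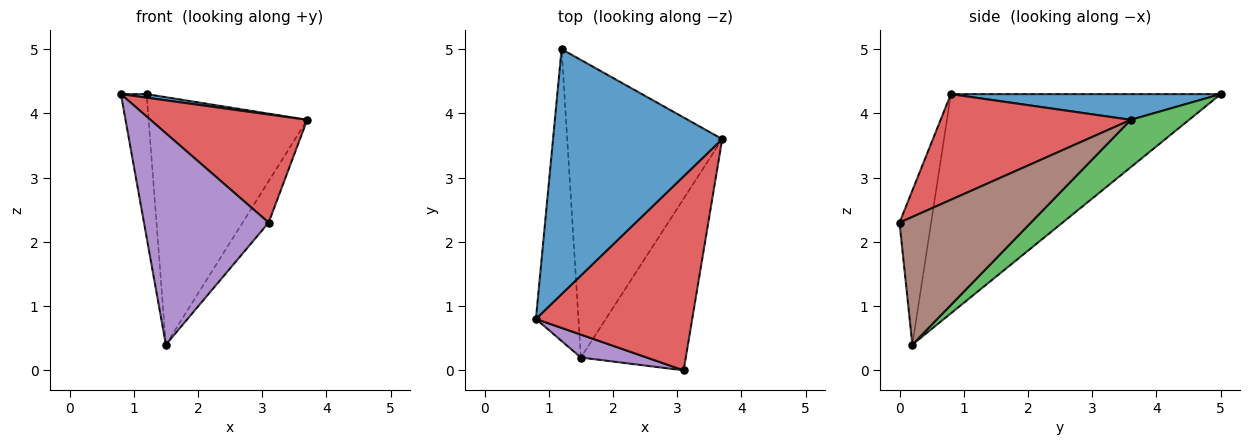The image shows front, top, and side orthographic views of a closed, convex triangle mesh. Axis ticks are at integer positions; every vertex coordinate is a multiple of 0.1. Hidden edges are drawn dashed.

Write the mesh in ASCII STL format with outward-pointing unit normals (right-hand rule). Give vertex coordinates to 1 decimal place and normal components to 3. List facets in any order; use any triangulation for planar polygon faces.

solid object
 facet normal 0.150 -0.014 0.989
  outer loop
   vertex 1.2 5.0 4.3
   vertex 0.8 0.8 4.3
   vertex 3.7 3.6 3.9
  endloop
 endfacet
 facet normal -0.977 0.093 -0.190
  outer loop
   vertex 1.5 0.2 0.4
   vertex 0.8 0.8 4.3
   vertex 1.2 5.0 4.3
  endloop
 endfacet
 facet normal 0.229 0.622 -0.748
  outer loop
   vertex 1.5 0.2 0.4
   vertex 1.2 5.0 4.3
   vertex 3.7 3.6 3.9
  endloop
 endfacet
 facet normal 0.508 -0.419 0.752
  outer loop
   vertex 3.1 0.0 2.3
   vertex 3.7 3.6 3.9
   vertex 0.8 0.8 4.3
  endloop
 endfacet
 facet normal -0.245 -0.964 0.104
  outer loop
   vertex 3.1 0.0 2.3
   vertex 0.8 0.8 4.3
   vertex 1.5 0.2 0.4
  endloop
 endfacet
 facet normal 0.764 0.151 -0.627
  outer loop
   vertex 3.1 0.0 2.3
   vertex 1.5 0.2 0.4
   vertex 3.7 3.6 3.9
  endloop
 endfacet
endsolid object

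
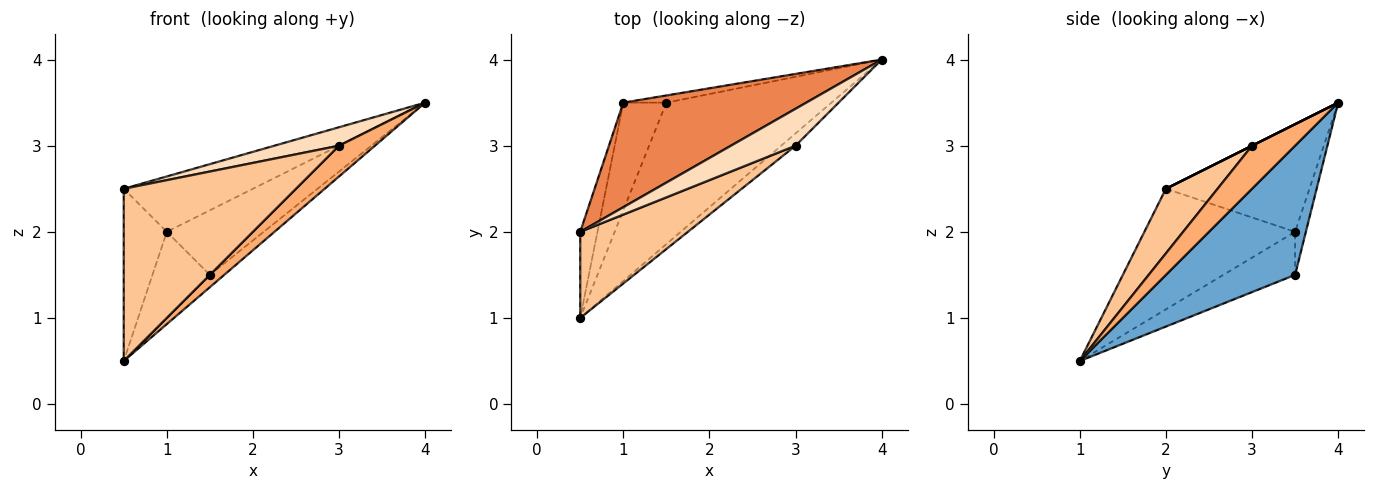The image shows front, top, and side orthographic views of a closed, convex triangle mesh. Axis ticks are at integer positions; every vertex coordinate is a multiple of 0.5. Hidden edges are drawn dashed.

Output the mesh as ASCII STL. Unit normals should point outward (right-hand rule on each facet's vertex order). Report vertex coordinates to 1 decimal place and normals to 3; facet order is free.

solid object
 facet normal 0.615 0.068 -0.786
  outer loop
   vertex 1.5 3.5 1.5
   vertex 4.0 4.0 3.5
   vertex 0.5 1.0 0.5
  endloop
 endfacet
 facet normal -0.615 0.492 -0.615
  outer loop
   vertex 1.5 3.5 1.5
   vertex 0.5 1.0 0.5
   vertex 1.0 3.5 2.0
  endloop
 endfacet
 facet normal -0.110 0.988 -0.110
  outer loop
   vertex 1.5 3.5 1.5
   vertex 1.0 3.5 2.0
   vertex 4.0 4.0 3.5
  endloop
 endfacet
 facet normal -0.953 0.272 -0.136
  outer loop
   vertex 0.5 2.0 2.5
   vertex 1.0 3.5 2.0
   vertex 0.5 1.0 0.5
  endloop
 endfacet
 facet normal -0.461 0.415 0.784
  outer loop
   vertex 0.5 2.0 2.5
   vertex 4.0 4.0 3.5
   vertex 1.0 3.5 2.0
  endloop
 endfacet
 facet normal 0.744 -0.620 -0.248
  outer loop
   vertex 3.0 3.0 3.0
   vertex 0.5 1.0 0.5
   vertex 4.0 4.0 3.5
  endloop
 endfacet
 facet normal 0.259 -0.864 0.432
  outer loop
   vertex 3.0 3.0 3.0
   vertex 0.5 2.0 2.5
   vertex 0.5 1.0 0.5
  endloop
 endfacet
 facet normal 0.000 -0.447 0.894
  outer loop
   vertex 3.0 3.0 3.0
   vertex 4.0 4.0 3.5
   vertex 0.5 2.0 2.5
  endloop
 endfacet
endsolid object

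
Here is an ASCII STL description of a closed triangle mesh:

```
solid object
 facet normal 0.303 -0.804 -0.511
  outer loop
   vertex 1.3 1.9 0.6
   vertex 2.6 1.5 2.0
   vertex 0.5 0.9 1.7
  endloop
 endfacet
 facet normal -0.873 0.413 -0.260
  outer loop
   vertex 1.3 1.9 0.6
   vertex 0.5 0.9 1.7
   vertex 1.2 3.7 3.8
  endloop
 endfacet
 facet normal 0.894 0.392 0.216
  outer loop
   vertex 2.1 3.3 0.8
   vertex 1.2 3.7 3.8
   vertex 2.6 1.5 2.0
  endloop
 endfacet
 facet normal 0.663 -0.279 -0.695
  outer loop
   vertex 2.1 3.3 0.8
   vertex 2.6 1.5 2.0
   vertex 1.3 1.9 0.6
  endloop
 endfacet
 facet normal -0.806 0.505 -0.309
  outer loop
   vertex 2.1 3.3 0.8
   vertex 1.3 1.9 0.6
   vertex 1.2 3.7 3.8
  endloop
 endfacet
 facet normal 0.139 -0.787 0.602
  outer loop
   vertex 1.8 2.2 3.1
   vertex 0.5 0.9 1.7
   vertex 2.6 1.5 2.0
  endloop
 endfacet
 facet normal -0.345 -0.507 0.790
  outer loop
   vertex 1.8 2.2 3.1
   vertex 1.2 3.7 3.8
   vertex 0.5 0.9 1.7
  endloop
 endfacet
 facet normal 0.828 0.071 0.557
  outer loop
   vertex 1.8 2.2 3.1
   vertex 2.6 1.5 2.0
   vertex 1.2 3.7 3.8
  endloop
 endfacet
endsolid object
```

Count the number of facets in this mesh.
8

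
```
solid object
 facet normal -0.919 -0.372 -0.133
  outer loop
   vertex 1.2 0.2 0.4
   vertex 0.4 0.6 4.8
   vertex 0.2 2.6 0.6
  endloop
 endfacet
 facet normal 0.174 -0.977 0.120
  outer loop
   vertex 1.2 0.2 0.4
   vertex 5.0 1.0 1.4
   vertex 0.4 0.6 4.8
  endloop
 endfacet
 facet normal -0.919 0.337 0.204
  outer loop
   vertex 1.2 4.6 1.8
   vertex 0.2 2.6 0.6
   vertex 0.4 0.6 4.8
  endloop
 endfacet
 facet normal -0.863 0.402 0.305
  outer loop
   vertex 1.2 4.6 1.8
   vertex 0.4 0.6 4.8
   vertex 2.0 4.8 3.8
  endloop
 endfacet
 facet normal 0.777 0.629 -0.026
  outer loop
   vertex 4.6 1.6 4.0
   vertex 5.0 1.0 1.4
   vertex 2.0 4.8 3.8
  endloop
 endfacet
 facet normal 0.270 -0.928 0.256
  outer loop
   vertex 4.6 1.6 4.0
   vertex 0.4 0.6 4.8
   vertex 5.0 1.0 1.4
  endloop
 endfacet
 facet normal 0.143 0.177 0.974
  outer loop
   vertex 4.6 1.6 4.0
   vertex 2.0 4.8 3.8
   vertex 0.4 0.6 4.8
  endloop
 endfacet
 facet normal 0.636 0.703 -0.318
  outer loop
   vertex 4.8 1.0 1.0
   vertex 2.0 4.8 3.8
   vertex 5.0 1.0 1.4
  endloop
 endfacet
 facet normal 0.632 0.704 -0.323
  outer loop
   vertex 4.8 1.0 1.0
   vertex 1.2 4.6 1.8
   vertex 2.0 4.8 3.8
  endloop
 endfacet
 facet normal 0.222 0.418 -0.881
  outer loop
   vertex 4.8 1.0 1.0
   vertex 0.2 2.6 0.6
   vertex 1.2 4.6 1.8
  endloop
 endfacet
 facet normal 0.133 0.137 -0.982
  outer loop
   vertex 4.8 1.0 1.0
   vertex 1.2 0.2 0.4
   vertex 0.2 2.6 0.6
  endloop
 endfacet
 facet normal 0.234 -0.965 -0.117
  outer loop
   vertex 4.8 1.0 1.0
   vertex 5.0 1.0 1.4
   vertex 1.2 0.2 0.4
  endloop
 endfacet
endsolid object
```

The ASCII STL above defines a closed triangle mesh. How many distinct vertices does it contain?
8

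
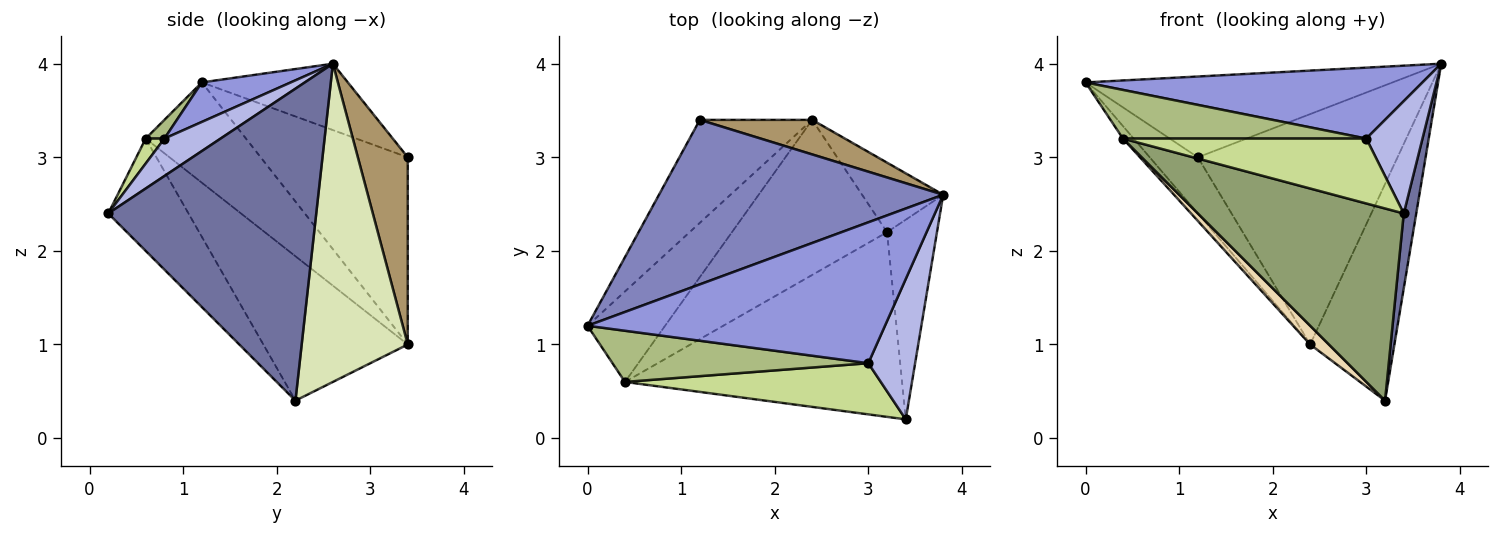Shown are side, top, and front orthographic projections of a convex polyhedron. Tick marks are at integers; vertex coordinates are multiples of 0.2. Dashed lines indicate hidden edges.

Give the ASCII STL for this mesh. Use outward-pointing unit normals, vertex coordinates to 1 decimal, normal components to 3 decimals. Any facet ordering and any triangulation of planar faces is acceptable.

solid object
 facet normal 0.986 -0.059 -0.158
  outer loop
   vertex 3.2 2.2 0.4
   vertex 3.8 2.6 4.0
   vertex 3.4 0.2 2.4
  endloop
 endfacet
 facet normal -0.205 0.431 0.879
  outer loop
   vertex 1.2 3.4 3.0
   vertex 0.0 1.2 3.8
   vertex 3.8 2.6 4.0
  endloop
 endfacet
 facet normal 0.118 -0.447 0.887
  outer loop
   vertex 3.0 0.8 3.2
   vertex 3.8 2.6 4.0
   vertex 0.0 1.2 3.8
  endloop
 endfacet
 facet normal 0.530 -0.530 0.662
  outer loop
   vertex 3.0 0.8 3.2
   vertex 3.4 0.2 2.4
   vertex 3.8 2.6 4.0
  endloop
 endfacet
 facet normal -0.270 -0.694 -0.667
  outer loop
   vertex 0.4 0.6 3.2
   vertex 3.2 2.2 0.4
   vertex 3.4 0.2 2.4
  endloop
 endfacet
 facet normal 0.053 -0.688 0.724
  outer loop
   vertex 0.4 0.6 3.2
   vertex 3.0 0.8 3.2
   vertex 0.0 1.2 3.8
  endloop
 endfacet
 facet normal 0.060 -0.784 0.618
  outer loop
   vertex 0.4 0.6 3.2
   vertex 3.4 0.2 2.4
   vertex 3.0 0.8 3.2
  endloop
 endfacet
 facet normal 0.768 0.610 -0.196
  outer loop
   vertex 2.4 3.4 1.0
   vertex 3.8 2.6 4.0
   vertex 3.2 2.2 0.4
  endloop
 endfacet
 facet normal 0.240 0.960 0.144
  outer loop
   vertex 2.4 3.4 1.0
   vertex 1.2 3.4 3.0
   vertex 3.8 2.6 4.0
  endloop
 endfacet
 facet normal -0.826 0.270 -0.495
  outer loop
   vertex 2.4 3.4 1.0
   vertex 0.0 1.2 3.8
   vertex 1.2 3.4 3.0
  endloop
 endfacet
 facet normal -0.788 0.084 -0.610
  outer loop
   vertex 2.4 3.4 1.0
   vertex 0.4 0.6 3.2
   vertex 0.0 1.2 3.8
  endloop
 endfacet
 facet normal -0.679 -0.088 -0.729
  outer loop
   vertex 2.4 3.4 1.0
   vertex 3.2 2.2 0.4
   vertex 0.4 0.6 3.2
  endloop
 endfacet
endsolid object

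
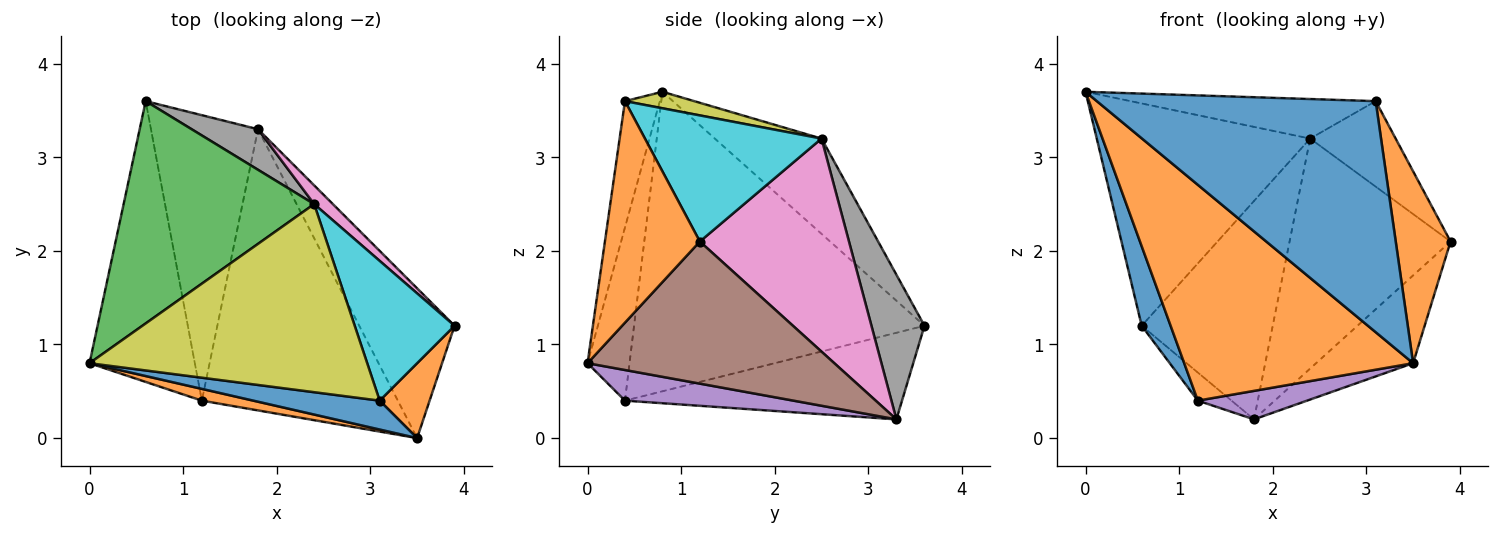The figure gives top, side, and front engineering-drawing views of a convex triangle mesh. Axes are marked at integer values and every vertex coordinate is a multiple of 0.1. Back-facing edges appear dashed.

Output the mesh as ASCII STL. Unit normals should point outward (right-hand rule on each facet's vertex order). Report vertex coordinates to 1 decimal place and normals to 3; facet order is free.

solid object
 facet normal -0.939 -0.094 -0.330
  outer loop
   vertex 1.2 0.4 0.4
   vertex 0.0 0.8 3.7
   vertex 0.6 3.6 1.2
  endloop
 endfacet
 facet normal -0.180 -0.982 0.054
  outer loop
   vertex 1.2 0.4 0.4
   vertex 3.5 0.0 0.8
   vertex 0.0 0.8 3.7
  endloop
 endfacet
 facet normal -0.333 0.667 0.667
  outer loop
   vertex 2.4 2.5 3.2
   vertex 0.6 3.6 1.2
   vertex 0.0 0.8 3.7
  endloop
 endfacet
 facet normal -0.627 0.076 -0.775
  outer loop
   vertex 1.8 3.3 0.2
   vertex 1.2 0.4 0.4
   vertex 0.6 3.6 1.2
  endloop
 endfacet
 facet normal 0.154 -0.100 -0.983
  outer loop
   vertex 1.8 3.3 0.2
   vertex 3.5 0.0 0.8
   vertex 1.2 0.4 0.4
  endloop
 endfacet
 facet normal 0.789 0.310 -0.529
  outer loop
   vertex 1.8 3.3 0.2
   vertex 3.9 1.2 2.1
   vertex 3.5 0.0 0.8
  endloop
 endfacet
 facet normal 0.678 0.732 0.060
  outer loop
   vertex 1.8 3.3 0.2
   vertex 2.4 2.5 3.2
   vertex 3.9 1.2 2.1
  endloop
 endfacet
 facet normal 0.370 0.914 0.170
  outer loop
   vertex 1.8 3.3 0.2
   vertex 0.6 3.6 1.2
   vertex 2.4 2.5 3.2
  endloop
 endfacet
 facet normal 0.058 0.205 0.977
  outer loop
   vertex 3.1 0.4 3.6
   vertex 2.4 2.5 3.2
   vertex 0.0 0.8 3.7
  endloop
 endfacet
 facet normal 0.733 0.355 0.580
  outer loop
   vertex 3.1 0.4 3.6
   vertex 3.9 1.2 2.1
   vertex 2.4 2.5 3.2
  endloop
 endfacet
 facet normal -0.123 -0.985 0.123
  outer loop
   vertex 3.1 0.4 3.6
   vertex 0.0 0.8 3.7
   vertex 3.5 0.0 0.8
  endloop
 endfacet
 facet normal 0.850 -0.491 0.192
  outer loop
   vertex 3.1 0.4 3.6
   vertex 3.5 0.0 0.8
   vertex 3.9 1.2 2.1
  endloop
 endfacet
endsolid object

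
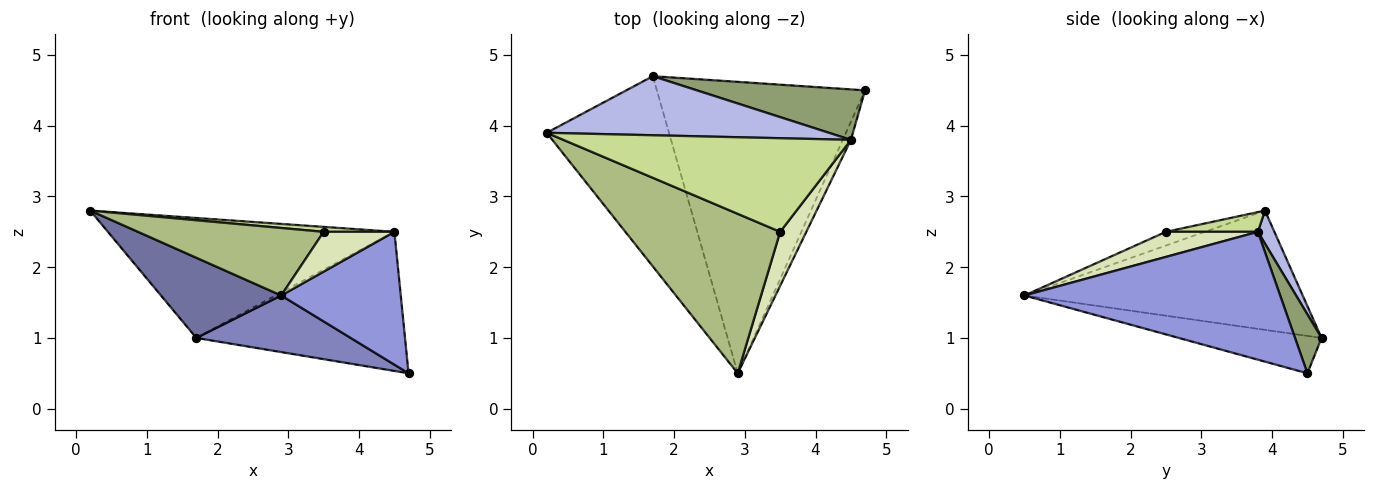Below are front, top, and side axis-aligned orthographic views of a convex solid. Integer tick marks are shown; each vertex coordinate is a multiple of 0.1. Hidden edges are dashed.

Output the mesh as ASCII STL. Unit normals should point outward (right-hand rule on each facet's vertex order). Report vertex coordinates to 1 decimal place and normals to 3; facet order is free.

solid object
 facet normal -0.668 -0.289 -0.685
  outer loop
   vertex 1.7 4.7 1.0
   vertex 2.9 0.5 1.6
   vertex 0.2 3.9 2.8
  endloop
 endfacet
 facet normal -0.174 -0.188 -0.967
  outer loop
   vertex 1.7 4.7 1.0
   vertex 4.7 4.5 0.5
   vertex 2.9 0.5 1.6
  endloop
 endfacet
 facet normal 0.904 -0.423 -0.058
  outer loop
   vertex 4.5 3.8 2.5
   vertex 2.9 0.5 1.6
   vertex 4.7 4.5 0.5
  endloop
 endfacet
 facet normal 0.052 0.896 0.441
  outer loop
   vertex 4.5 3.8 2.5
   vertex 1.7 4.7 1.0
   vertex 0.2 3.9 2.8
  endloop
 endfacet
 facet normal 0.119 0.933 0.339
  outer loop
   vertex 4.5 3.8 2.5
   vertex 4.7 4.5 0.5
   vertex 1.7 4.7 1.0
  endloop
 endfacet
 facet normal -0.081 -0.389 0.918
  outer loop
   vertex 3.5 2.5 2.5
   vertex 0.2 3.9 2.8
   vertex 2.9 0.5 1.6
  endloop
 endfacet
 facet normal 0.068 -0.053 0.996
  outer loop
   vertex 3.5 2.5 2.5
   vertex 4.5 3.8 2.5
   vertex 0.2 3.9 2.8
  endloop
 endfacet
 facet normal 0.611 -0.470 0.637
  outer loop
   vertex 3.5 2.5 2.5
   vertex 2.9 0.5 1.6
   vertex 4.5 3.8 2.5
  endloop
 endfacet
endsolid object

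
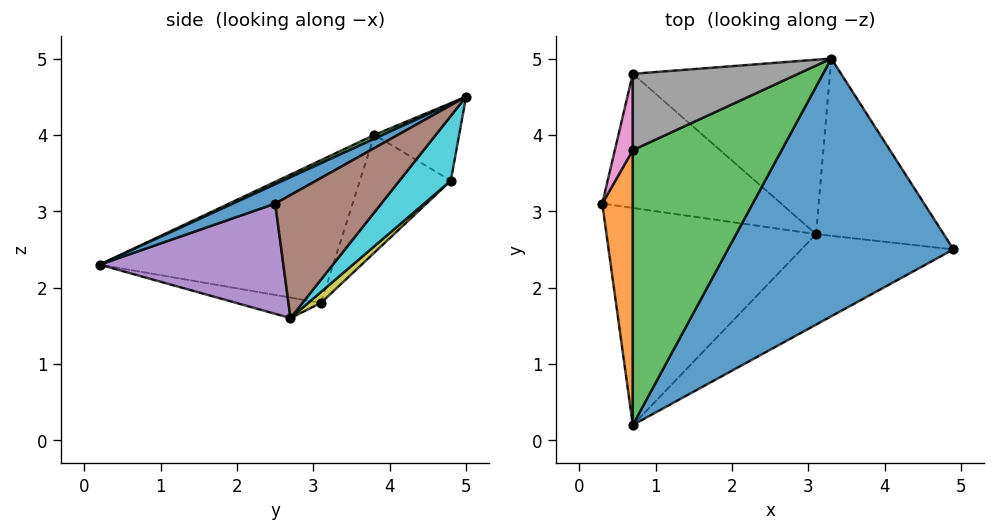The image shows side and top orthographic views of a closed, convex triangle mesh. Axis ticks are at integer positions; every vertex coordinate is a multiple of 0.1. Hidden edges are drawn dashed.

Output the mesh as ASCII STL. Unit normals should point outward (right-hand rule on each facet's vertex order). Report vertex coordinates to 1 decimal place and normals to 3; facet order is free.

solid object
 facet normal 0.077 -0.449 0.890
  outer loop
   vertex 3.3 5.0 4.5
   vertex 0.7 0.2 2.3
   vertex 4.9 2.5 3.1
  endloop
 endfacet
 facet normal -0.973 -0.098 0.208
  outer loop
   vertex 0.7 3.8 4.0
   vertex 0.3 3.1 1.8
   vertex 0.7 0.2 2.3
  endloop
 endfacet
 facet normal 0.023 -0.427 0.904
  outer loop
   vertex 0.7 3.8 4.0
   vertex 0.7 0.2 2.3
   vertex 3.3 5.0 4.5
  endloop
 endfacet
 facet normal -0.096 -0.182 -0.979
  outer loop
   vertex 3.1 2.7 1.6
   vertex 0.7 0.2 2.3
   vertex 0.3 3.1 1.8
  endloop
 endfacet
 facet normal 0.461 -0.620 -0.635
  outer loop
   vertex 3.1 2.7 1.6
   vertex 4.9 2.5 3.1
   vertex 0.7 0.2 2.3
  endloop
 endfacet
 facet normal 0.530 0.646 -0.549
  outer loop
   vertex 3.1 2.7 1.6
   vertex 3.3 5.0 4.5
   vertex 4.9 2.5 3.1
  endloop
 endfacet
 facet normal -0.985 0.090 0.150
  outer loop
   vertex 0.7 4.8 3.4
   vertex 0.3 3.1 1.8
   vertex 0.7 3.8 4.0
  endloop
 endfacet
 facet normal -0.373 0.477 0.796
  outer loop
   vertex 0.7 4.8 3.4
   vertex 0.7 3.8 4.0
   vertex 3.3 5.0 4.5
  endloop
 endfacet
 facet normal 0.045 0.679 -0.733
  outer loop
   vertex 0.7 4.8 3.4
   vertex 3.1 2.7 1.6
   vertex 0.3 3.1 1.8
  endloop
 endfacet
 facet normal 0.203 0.760 -0.617
  outer loop
   vertex 0.7 4.8 3.4
   vertex 3.3 5.0 4.5
   vertex 3.1 2.7 1.6
  endloop
 endfacet
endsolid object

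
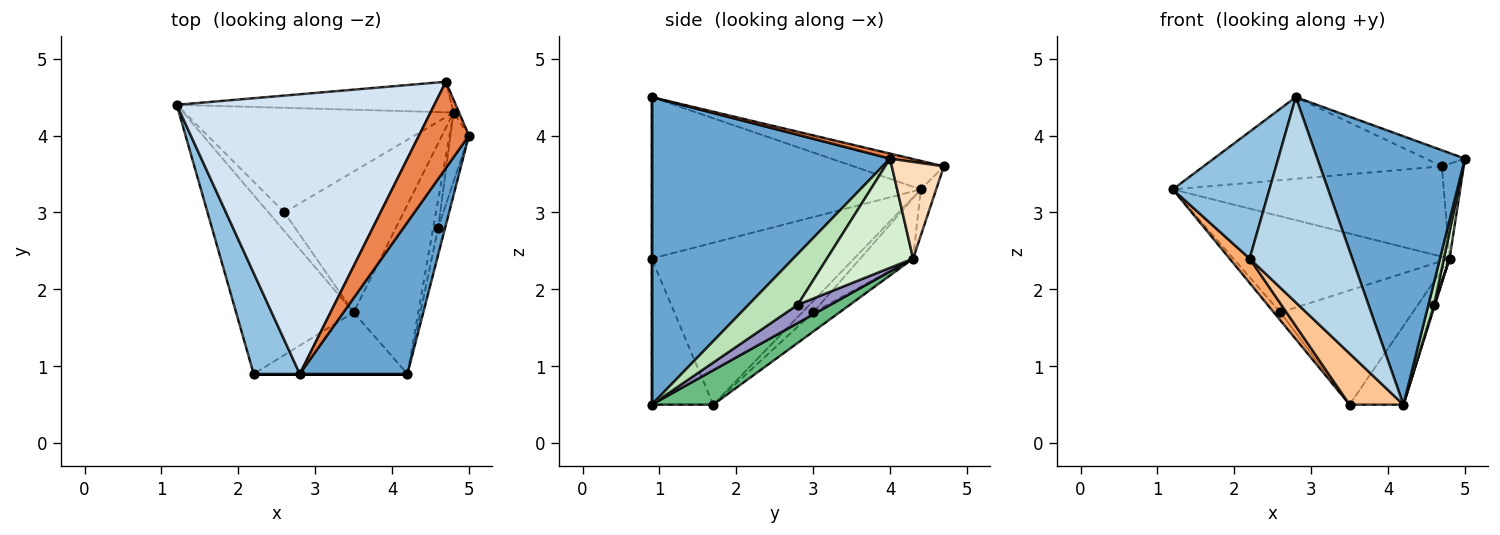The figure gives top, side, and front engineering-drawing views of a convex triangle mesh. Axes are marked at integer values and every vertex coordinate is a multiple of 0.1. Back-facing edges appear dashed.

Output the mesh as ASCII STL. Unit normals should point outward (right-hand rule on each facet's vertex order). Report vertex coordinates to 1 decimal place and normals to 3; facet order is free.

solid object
 facet normal 0.815 -0.505 0.285
  outer loop
   vertex 4.2 0.9 0.5
   vertex 5.0 4.0 3.7
   vertex 2.8 0.9 4.5
  endloop
 endfacet
 facet normal -0.909 -0.326 0.260
  outer loop
   vertex 2.2 0.9 2.4
   vertex 2.8 0.9 4.5
   vertex 1.2 4.4 3.3
  endloop
 endfacet
 facet normal 0.000 -1.000 0.000
  outer loop
   vertex 2.2 0.9 2.4
   vertex 4.2 0.9 0.5
   vertex 2.8 0.9 4.5
  endloop
 endfacet
 facet normal -0.106 0.279 0.954
  outer loop
   vertex 4.7 4.7 3.6
   vertex 1.2 4.4 3.3
   vertex 2.8 0.9 4.5
  endloop
 endfacet
 facet normal 0.099 0.182 0.978
  outer loop
   vertex 4.7 4.7 3.6
   vertex 2.8 0.9 4.5
   vertex 5.0 4.0 3.7
  endloop
 endfacet
 facet normal -0.807 -0.080 -0.586
  outer loop
   vertex 3.5 1.7 0.5
   vertex 2.2 0.9 2.4
   vertex 1.2 4.4 3.3
  endloop
 endfacet
 facet normal -0.590 -0.516 -0.621
  outer loop
   vertex 3.5 1.7 0.5
   vertex 4.2 0.9 0.5
   vertex 2.2 0.9 2.4
  endloop
 endfacet
 facet normal 0.921 0.387 -0.052
  outer loop
   vertex 4.8 4.3 2.4
   vertex 4.7 4.7 3.6
   vertex 5.0 4.0 3.7
  endloop
 endfacet
 facet normal 0.434 0.380 -0.817
  outer loop
   vertex 4.8 4.3 2.4
   vertex 4.2 0.9 0.5
   vertex 3.5 1.7 0.5
  endloop
 endfacet
 facet normal -0.054 0.946 -0.320
  outer loop
   vertex 4.8 4.3 2.4
   vertex 1.2 4.4 3.3
   vertex 4.7 4.7 3.6
  endloop
 endfacet
 facet normal 0.984 -0.115 -0.134
  outer loop
   vertex 4.6 2.8 1.8
   vertex 5.0 4.0 3.7
   vertex 4.2 0.9 0.5
  endloop
 endfacet
 facet normal 0.984 -0.065 -0.166
  outer loop
   vertex 4.6 2.8 1.8
   vertex 4.8 4.3 2.4
   vertex 5.0 4.0 3.7
  endloop
 endfacet
 facet normal 0.965 -0.024 -0.262
  outer loop
   vertex 4.6 2.8 1.8
   vertex 4.2 0.9 0.5
   vertex 4.8 4.3 2.4
  endloop
 endfacet
 facet normal -0.549 0.329 -0.768
  outer loop
   vertex 2.6 3.0 1.7
   vertex 3.5 1.7 0.5
   vertex 1.2 4.4 3.3
  endloop
 endfacet
 facet normal -0.163 0.667 -0.727
  outer loop
   vertex 2.6 3.0 1.7
   vertex 1.2 4.4 3.3
   vertex 4.8 4.3 2.4
  endloop
 endfacet
 facet normal -0.124 0.625 -0.771
  outer loop
   vertex 2.6 3.0 1.7
   vertex 4.8 4.3 2.4
   vertex 3.5 1.7 0.5
  endloop
 endfacet
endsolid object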